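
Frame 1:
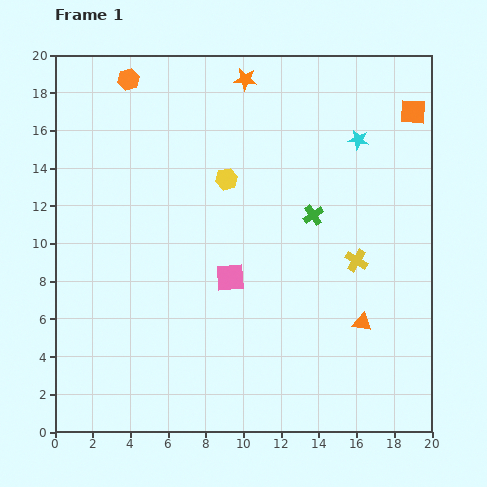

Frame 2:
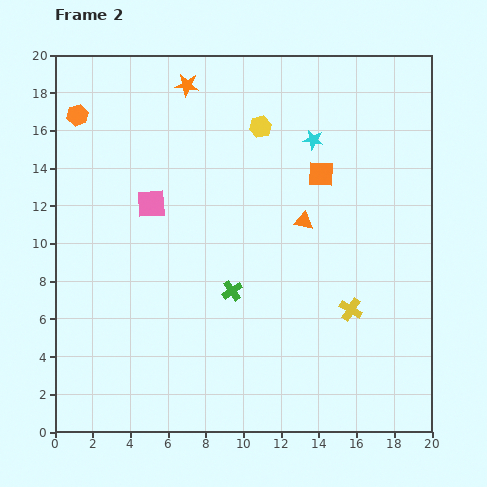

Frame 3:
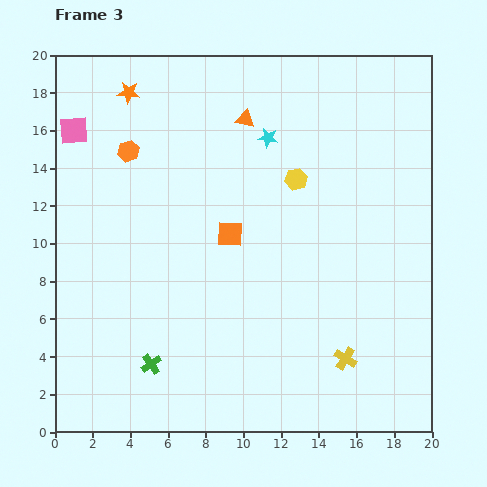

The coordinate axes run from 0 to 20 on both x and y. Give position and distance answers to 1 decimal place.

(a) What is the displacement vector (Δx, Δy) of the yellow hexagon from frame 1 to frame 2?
(1.8, 2.8)

The yellow hexagon was at (9.1, 13.4) in frame 1 and (10.9, 16.2) in frame 2.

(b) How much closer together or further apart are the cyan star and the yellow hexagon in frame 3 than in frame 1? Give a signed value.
-4.6

Distance in frame 1: 7.3. Distance in frame 3: 2.7.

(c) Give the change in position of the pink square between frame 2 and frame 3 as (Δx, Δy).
(-4.1, 3.9)

The pink square was at (5.1, 12.1) in frame 2 and (1.0, 16.0) in frame 3.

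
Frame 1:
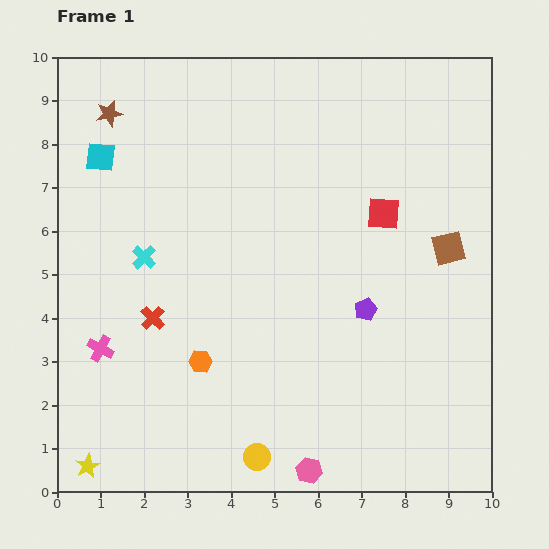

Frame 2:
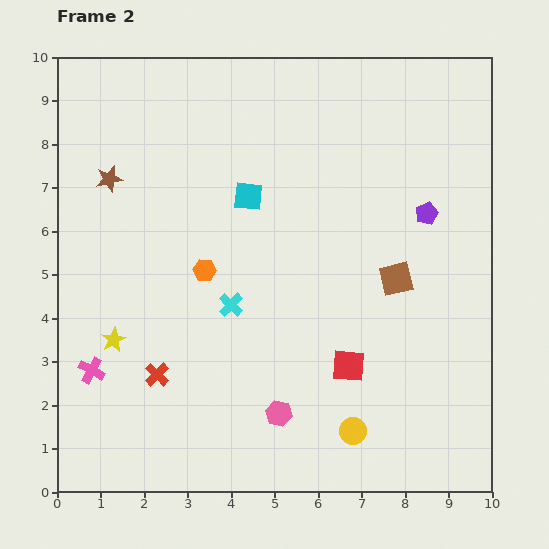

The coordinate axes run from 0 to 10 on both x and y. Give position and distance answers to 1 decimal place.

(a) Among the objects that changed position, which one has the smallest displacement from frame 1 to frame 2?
the pink cross

(moved 0.5)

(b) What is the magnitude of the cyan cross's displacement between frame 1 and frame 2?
2.3

The cyan cross moved from (2.0, 5.4) to (4.0, 4.3), a distance of √(2.0² + 1.1²) ≈ 2.3.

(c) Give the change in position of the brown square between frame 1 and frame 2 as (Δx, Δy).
(-1.2, -0.7)

The brown square was at (9.0, 5.6) in frame 1 and (7.8, 4.9) in frame 2.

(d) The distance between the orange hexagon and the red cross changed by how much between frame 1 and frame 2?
+1.1

Distance in frame 1: 1.5. Distance in frame 2: 2.6.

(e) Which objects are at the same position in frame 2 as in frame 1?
none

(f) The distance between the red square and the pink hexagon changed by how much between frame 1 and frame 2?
-4.2

Distance in frame 1: 6.1. Distance in frame 2: 1.9.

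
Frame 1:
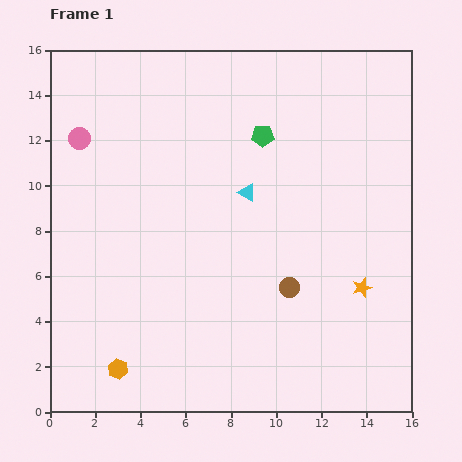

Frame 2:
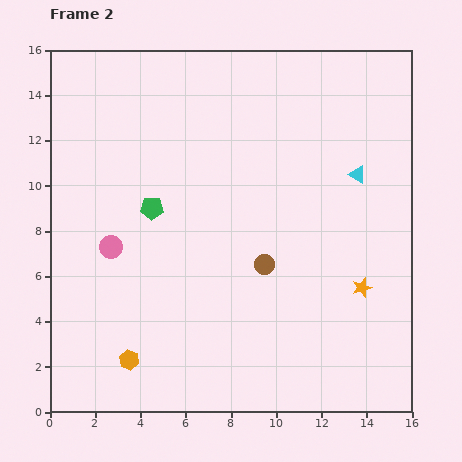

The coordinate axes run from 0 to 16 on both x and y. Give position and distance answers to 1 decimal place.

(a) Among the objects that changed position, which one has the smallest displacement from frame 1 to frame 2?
the orange hexagon

(moved 0.6)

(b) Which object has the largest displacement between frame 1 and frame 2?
the green pentagon

(moved 5.9; next 5.0)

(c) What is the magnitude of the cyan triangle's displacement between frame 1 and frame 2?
5.0

The cyan triangle moved from (8.7, 9.7) to (13.6, 10.5), a distance of √(4.9² + 0.8²) ≈ 5.0.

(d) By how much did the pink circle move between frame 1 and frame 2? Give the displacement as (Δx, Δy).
(1.4, -4.8)

The pink circle was at (1.3, 12.1) in frame 1 and (2.7, 7.3) in frame 2.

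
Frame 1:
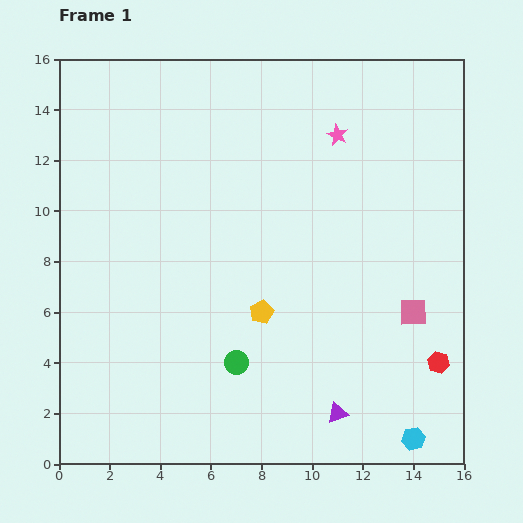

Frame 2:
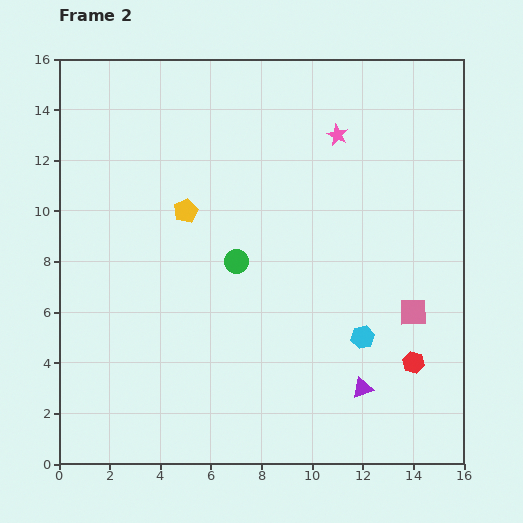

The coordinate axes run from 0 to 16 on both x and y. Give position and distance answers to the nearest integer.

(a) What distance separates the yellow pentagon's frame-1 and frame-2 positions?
5

The yellow pentagon moved from (8, 6) to (5, 10), a distance of √(3² + 4²) ≈ 5.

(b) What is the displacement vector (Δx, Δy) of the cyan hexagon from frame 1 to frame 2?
(-2, 4)

The cyan hexagon was at (14, 1) in frame 1 and (12, 5) in frame 2.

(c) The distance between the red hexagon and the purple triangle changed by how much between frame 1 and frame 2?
-2

Distance in frame 1: 4. Distance in frame 2: 2.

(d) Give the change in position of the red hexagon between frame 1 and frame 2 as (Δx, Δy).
(-1, 0)

The red hexagon was at (15, 4) in frame 1 and (14, 4) in frame 2.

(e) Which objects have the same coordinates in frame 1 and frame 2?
the pink square, the pink star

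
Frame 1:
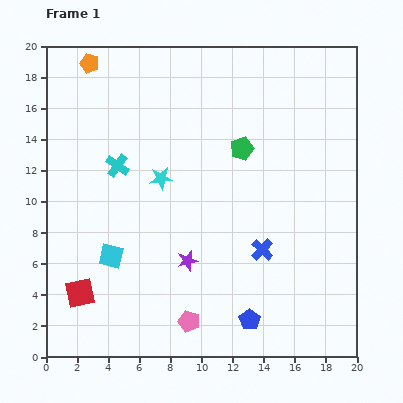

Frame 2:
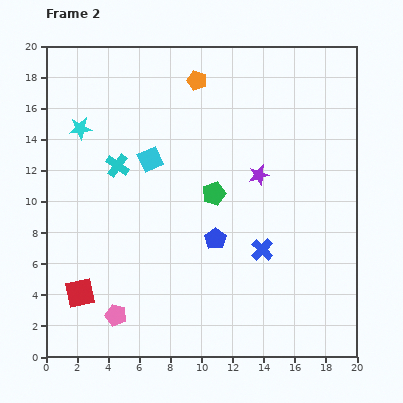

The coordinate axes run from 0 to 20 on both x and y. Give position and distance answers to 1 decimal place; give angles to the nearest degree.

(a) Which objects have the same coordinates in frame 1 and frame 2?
the blue cross, the red square, the cyan cross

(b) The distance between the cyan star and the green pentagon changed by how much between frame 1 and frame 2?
+4.1

Distance in frame 1: 5.5. Distance in frame 2: 9.6.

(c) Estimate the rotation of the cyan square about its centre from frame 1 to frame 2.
38° counter-clockwise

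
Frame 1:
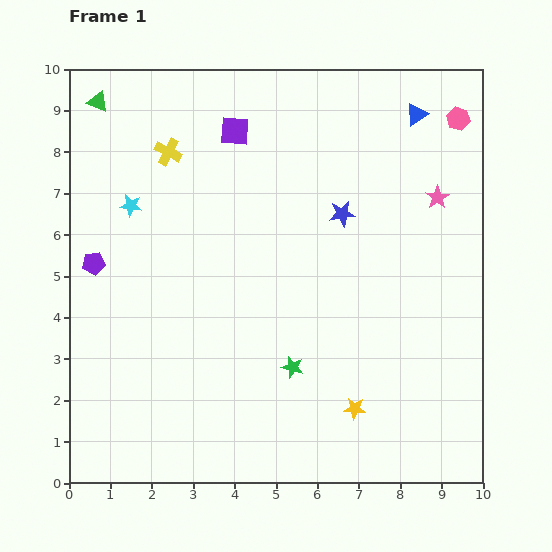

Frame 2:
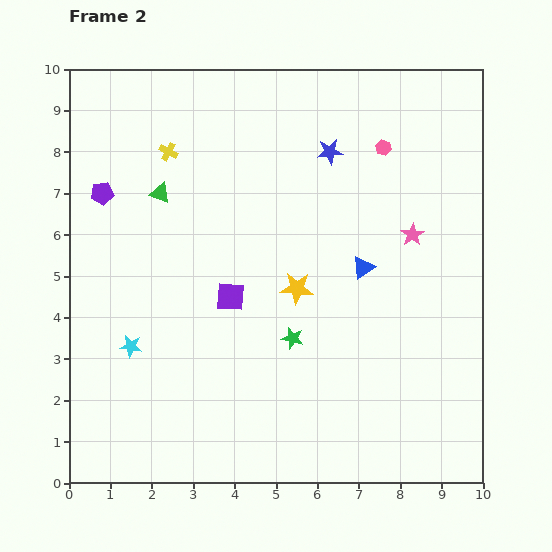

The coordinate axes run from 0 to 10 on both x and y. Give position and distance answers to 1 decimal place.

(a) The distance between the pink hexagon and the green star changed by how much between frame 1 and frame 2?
-2.1

Distance in frame 1: 7.2. Distance in frame 2: 5.1.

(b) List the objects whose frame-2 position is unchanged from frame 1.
the yellow cross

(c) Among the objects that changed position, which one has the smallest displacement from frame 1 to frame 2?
the green star

(moved 0.7)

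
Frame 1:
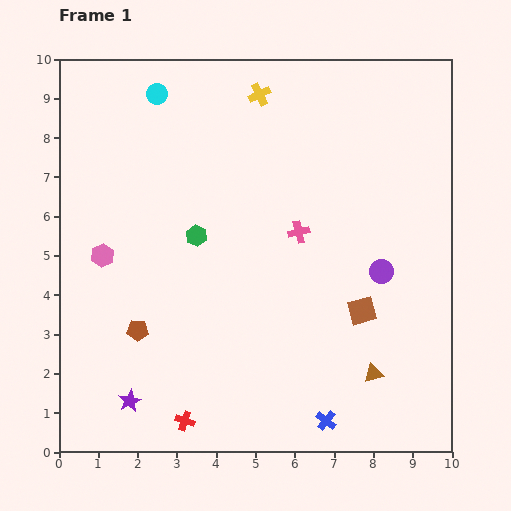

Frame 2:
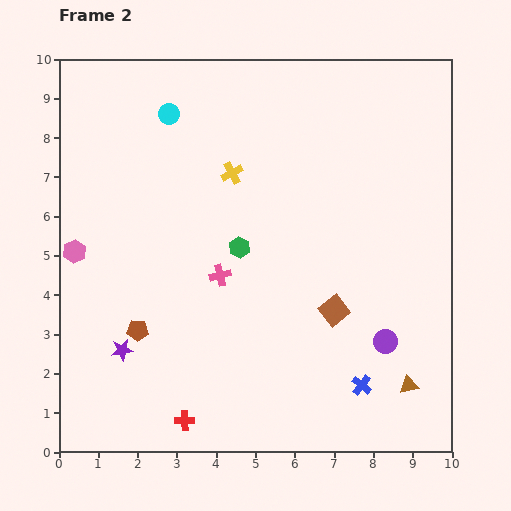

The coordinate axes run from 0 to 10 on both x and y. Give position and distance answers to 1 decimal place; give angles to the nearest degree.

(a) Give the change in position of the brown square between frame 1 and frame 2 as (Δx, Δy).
(-0.7, 0.0)

The brown square was at (7.7, 3.6) in frame 1 and (7.0, 3.6) in frame 2.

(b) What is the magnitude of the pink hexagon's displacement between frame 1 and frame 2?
0.7

The pink hexagon moved from (1.1, 5.0) to (0.4, 5.1), a distance of √(0.7² + 0.1²) ≈ 0.7.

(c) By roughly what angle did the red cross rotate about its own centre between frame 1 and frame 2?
21° counter-clockwise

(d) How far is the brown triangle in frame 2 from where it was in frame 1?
0.9

The brown triangle moved from (8.0, 2.0) to (8.9, 1.7), a distance of √(0.9² + 0.3²) ≈ 0.9.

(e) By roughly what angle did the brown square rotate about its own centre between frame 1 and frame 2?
23° counter-clockwise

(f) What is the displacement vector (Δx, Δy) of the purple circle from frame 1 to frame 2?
(0.1, -1.8)

The purple circle was at (8.2, 4.6) in frame 1 and (8.3, 2.8) in frame 2.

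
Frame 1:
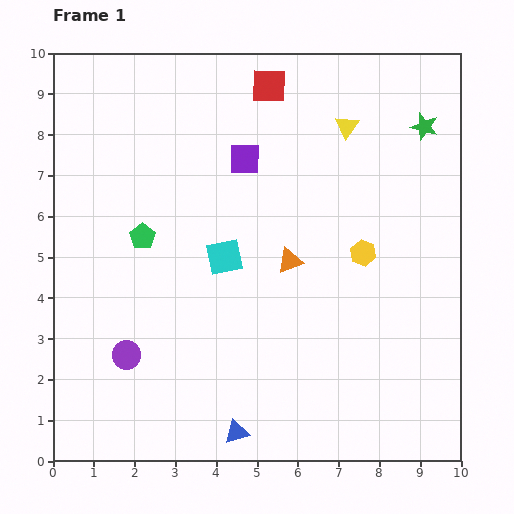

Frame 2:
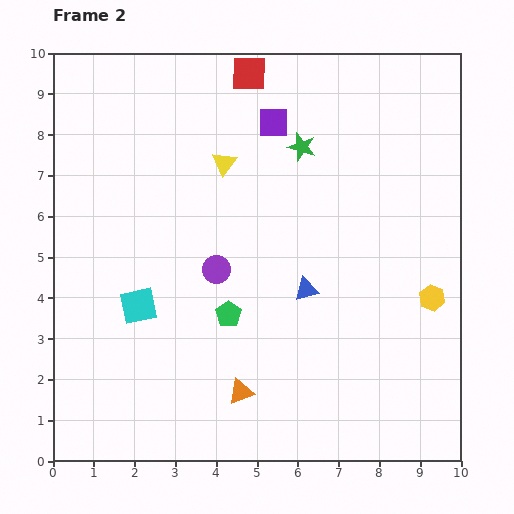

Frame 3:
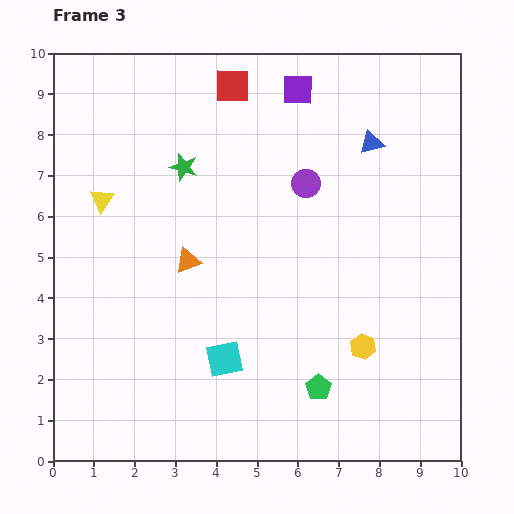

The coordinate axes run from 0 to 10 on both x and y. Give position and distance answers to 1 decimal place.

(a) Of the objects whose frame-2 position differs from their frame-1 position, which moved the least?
the red square

(moved 0.6)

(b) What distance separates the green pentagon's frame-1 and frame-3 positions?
5.7

The green pentagon moved from (2.2, 5.5) to (6.5, 1.8), a distance of √(4.3² + 3.7²) ≈ 5.7.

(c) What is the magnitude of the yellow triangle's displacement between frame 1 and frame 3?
6.3

The yellow triangle moved from (7.2, 8.2) to (1.2, 6.4), a distance of √(6.0² + 1.8²) ≈ 6.3.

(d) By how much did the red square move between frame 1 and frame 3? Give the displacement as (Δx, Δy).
(-0.9, 0.0)

The red square was at (5.3, 9.2) in frame 1 and (4.4, 9.2) in frame 3.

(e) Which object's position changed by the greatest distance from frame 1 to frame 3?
the blue triangle

(moved 7.8; next 6.3)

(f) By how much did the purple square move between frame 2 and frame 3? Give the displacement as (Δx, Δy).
(0.6, 0.8)

The purple square was at (5.4, 8.3) in frame 2 and (6.0, 9.1) in frame 3.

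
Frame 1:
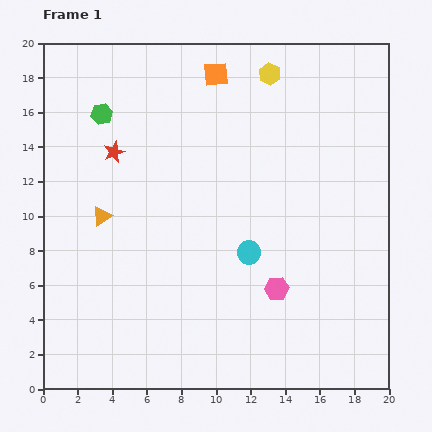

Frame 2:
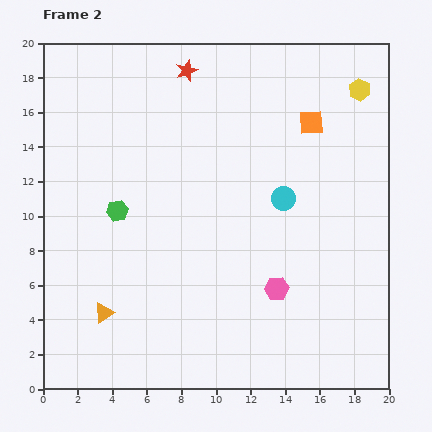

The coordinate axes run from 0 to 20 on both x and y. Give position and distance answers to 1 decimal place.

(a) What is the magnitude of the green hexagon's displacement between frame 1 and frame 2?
5.7

The green hexagon moved from (3.4, 15.9) to (4.3, 10.3), a distance of √(0.9² + 5.6²) ≈ 5.7.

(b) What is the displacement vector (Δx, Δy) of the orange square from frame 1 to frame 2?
(5.5, -2.8)

The orange square was at (10.0, 18.2) in frame 1 and (15.5, 15.4) in frame 2.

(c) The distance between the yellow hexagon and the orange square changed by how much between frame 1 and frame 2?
+0.3

Distance in frame 1: 3.1. Distance in frame 2: 3.4.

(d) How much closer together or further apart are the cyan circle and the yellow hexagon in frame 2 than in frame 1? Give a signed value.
-2.7

Distance in frame 1: 10.4. Distance in frame 2: 7.7.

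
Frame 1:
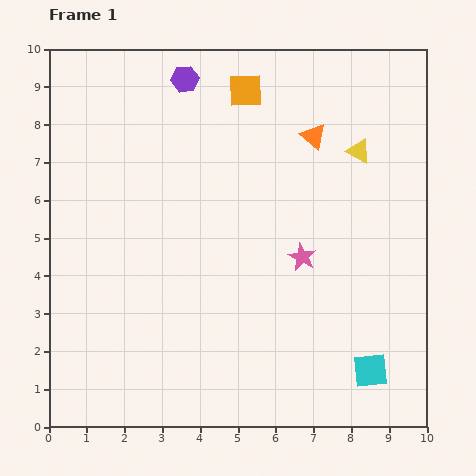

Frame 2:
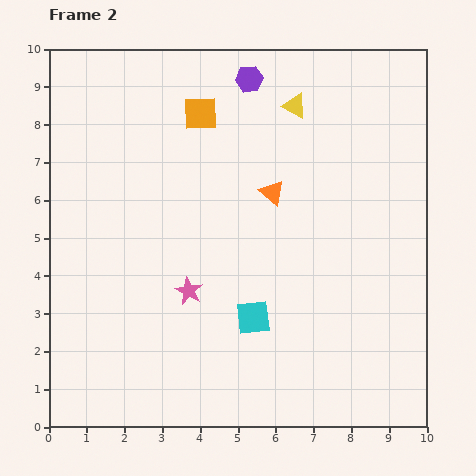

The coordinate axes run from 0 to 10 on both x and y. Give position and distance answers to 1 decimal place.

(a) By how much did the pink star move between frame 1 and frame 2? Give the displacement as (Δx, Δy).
(-3.0, -0.9)

The pink star was at (6.7, 4.5) in frame 1 and (3.7, 3.6) in frame 2.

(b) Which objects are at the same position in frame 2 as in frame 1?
none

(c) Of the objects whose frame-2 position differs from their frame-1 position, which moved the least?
the orange square

(moved 1.3)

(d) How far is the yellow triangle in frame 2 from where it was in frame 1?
2.1

The yellow triangle moved from (8.2, 7.3) to (6.5, 8.5), a distance of √(1.7² + 1.2²) ≈ 2.1.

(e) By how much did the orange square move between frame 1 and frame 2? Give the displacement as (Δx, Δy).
(-1.2, -0.6)

The orange square was at (5.2, 8.9) in frame 1 and (4.0, 8.3) in frame 2.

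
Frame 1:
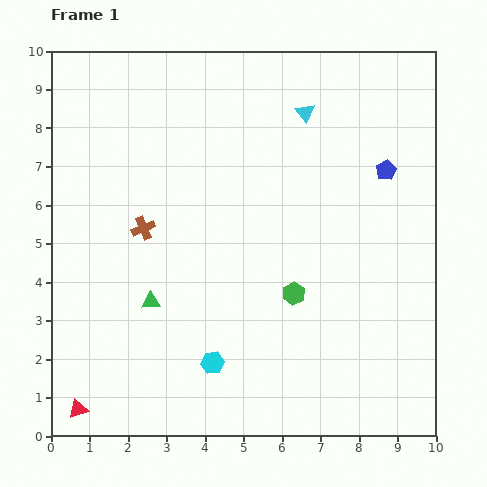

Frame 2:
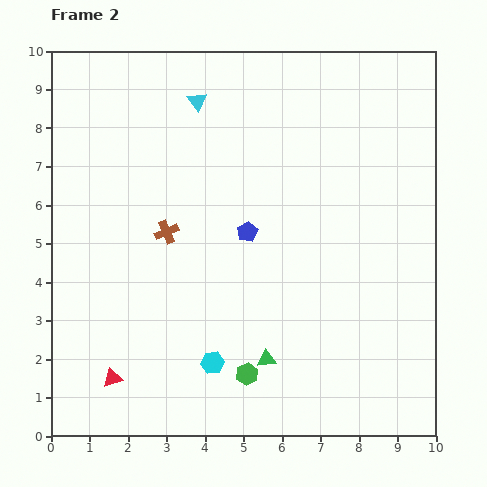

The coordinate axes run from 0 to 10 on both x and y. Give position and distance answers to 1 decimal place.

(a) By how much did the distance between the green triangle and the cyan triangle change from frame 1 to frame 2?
+0.6

Distance in frame 1: 6.3. Distance in frame 2: 6.9.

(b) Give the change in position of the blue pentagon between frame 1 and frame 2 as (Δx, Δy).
(-3.6, -1.6)

The blue pentagon was at (8.7, 6.9) in frame 1 and (5.1, 5.3) in frame 2.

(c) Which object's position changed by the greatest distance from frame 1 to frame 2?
the blue pentagon

(moved 3.9; next 3.4)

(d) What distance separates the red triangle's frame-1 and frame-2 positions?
1.2

The red triangle moved from (0.7, 0.7) to (1.6, 1.5), a distance of √(0.9² + 0.8²) ≈ 1.2.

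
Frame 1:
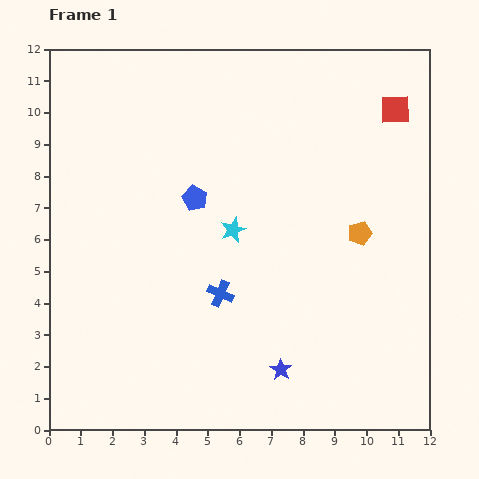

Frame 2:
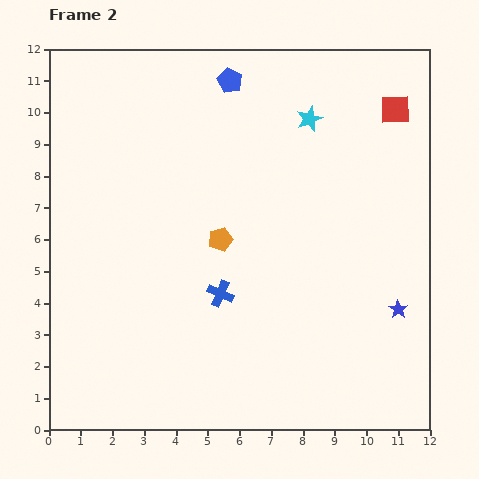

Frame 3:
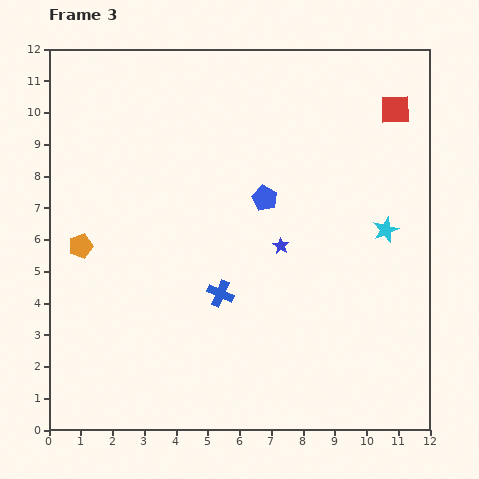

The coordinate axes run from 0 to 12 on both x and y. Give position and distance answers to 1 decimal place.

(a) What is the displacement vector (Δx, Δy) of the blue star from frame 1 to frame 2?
(3.7, 1.9)

The blue star was at (7.3, 1.9) in frame 1 and (11.0, 3.8) in frame 2.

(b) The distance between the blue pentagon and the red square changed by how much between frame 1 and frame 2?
-1.6

Distance in frame 1: 6.9. Distance in frame 2: 5.3.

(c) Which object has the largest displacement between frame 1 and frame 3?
the orange pentagon

(moved 8.8; next 4.8)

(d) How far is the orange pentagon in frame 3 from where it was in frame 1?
8.8

The orange pentagon moved from (9.8, 6.2) to (1.0, 5.8), a distance of √(8.8² + 0.4²) ≈ 8.8.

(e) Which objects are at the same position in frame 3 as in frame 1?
the red square, the blue cross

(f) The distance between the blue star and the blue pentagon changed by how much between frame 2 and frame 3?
-7.3

Distance in frame 2: 8.9. Distance in frame 3: 1.6.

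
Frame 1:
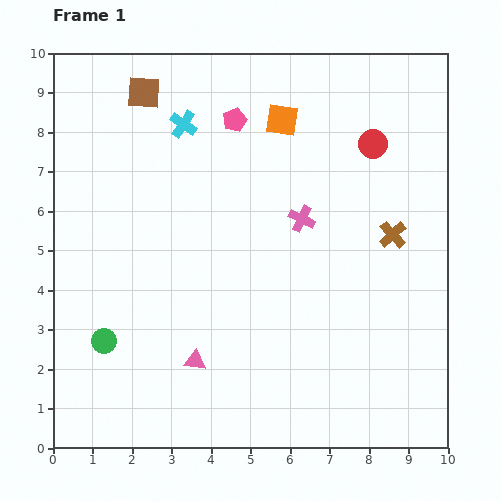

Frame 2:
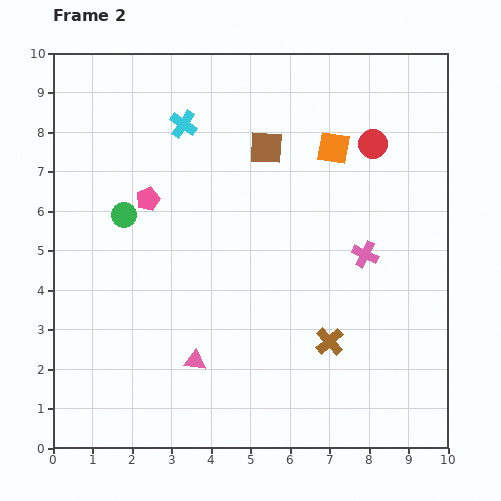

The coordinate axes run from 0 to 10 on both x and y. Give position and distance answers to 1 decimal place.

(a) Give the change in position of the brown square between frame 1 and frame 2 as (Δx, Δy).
(3.1, -1.4)

The brown square was at (2.3, 9.0) in frame 1 and (5.4, 7.6) in frame 2.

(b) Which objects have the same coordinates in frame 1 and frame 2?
the red circle, the pink triangle, the cyan cross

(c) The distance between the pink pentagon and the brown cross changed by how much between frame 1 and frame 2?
+0.9

Distance in frame 1: 4.9. Distance in frame 2: 5.8.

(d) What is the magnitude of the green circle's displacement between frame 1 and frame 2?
3.2

The green circle moved from (1.3, 2.7) to (1.8, 5.9), a distance of √(0.5² + 3.2²) ≈ 3.2.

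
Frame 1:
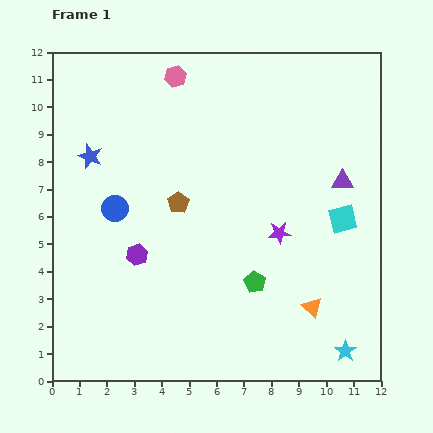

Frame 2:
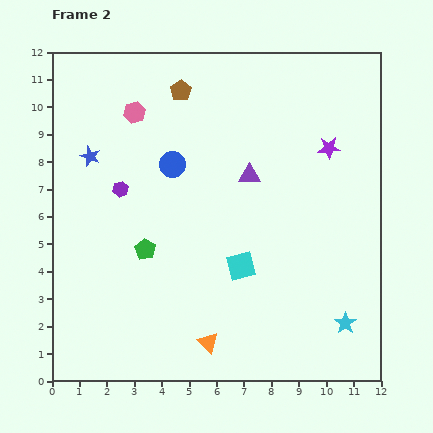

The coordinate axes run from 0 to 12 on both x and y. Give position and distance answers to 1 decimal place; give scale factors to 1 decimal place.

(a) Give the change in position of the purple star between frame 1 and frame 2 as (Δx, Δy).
(1.8, 3.1)

The purple star was at (8.3, 5.4) in frame 1 and (10.1, 8.5) in frame 2.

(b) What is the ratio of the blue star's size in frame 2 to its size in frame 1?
0.8×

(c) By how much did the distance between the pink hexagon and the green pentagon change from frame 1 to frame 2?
-3.0

Distance in frame 1: 8.0. Distance in frame 2: 5.0.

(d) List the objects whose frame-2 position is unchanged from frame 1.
the blue star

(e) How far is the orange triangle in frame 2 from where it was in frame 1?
4.0

The orange triangle moved from (9.5, 2.7) to (5.7, 1.4), a distance of √(3.8² + 1.3²) ≈ 4.0.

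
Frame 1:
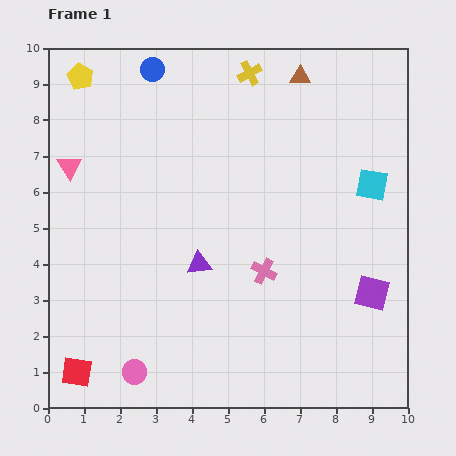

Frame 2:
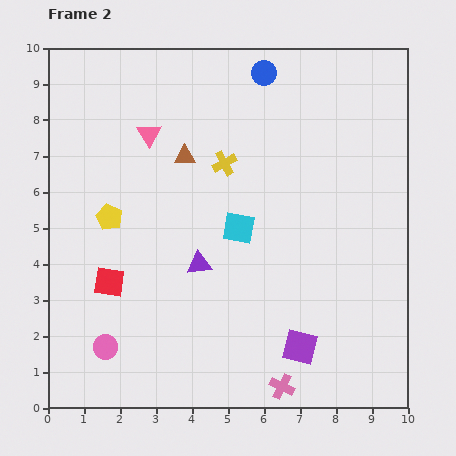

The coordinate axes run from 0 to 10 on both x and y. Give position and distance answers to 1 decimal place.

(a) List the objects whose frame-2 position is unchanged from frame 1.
the purple triangle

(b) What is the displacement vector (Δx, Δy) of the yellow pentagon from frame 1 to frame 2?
(0.8, -3.9)

The yellow pentagon was at (0.9, 9.2) in frame 1 and (1.7, 5.3) in frame 2.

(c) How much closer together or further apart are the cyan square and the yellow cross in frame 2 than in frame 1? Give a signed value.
-2.8

Distance in frame 1: 4.6. Distance in frame 2: 1.8.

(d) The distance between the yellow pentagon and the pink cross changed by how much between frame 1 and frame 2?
-0.7

Distance in frame 1: 7.4. Distance in frame 2: 6.7.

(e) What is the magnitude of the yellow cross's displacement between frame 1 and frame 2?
2.6

The yellow cross moved from (5.6, 9.3) to (4.9, 6.8), a distance of √(0.7² + 2.5²) ≈ 2.6.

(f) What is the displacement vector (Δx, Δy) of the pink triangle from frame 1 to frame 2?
(2.2, 0.9)

The pink triangle was at (0.6, 6.7) in frame 1 and (2.8, 7.6) in frame 2.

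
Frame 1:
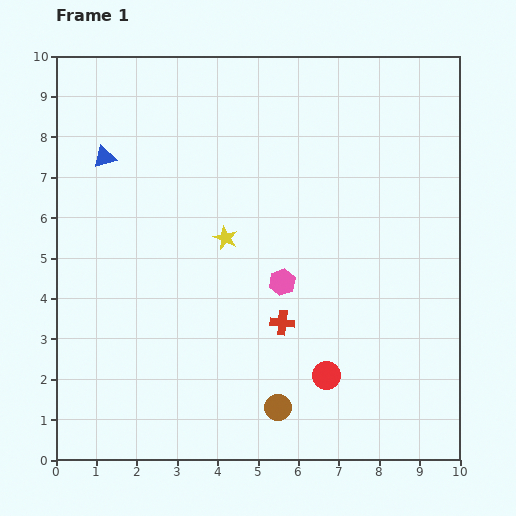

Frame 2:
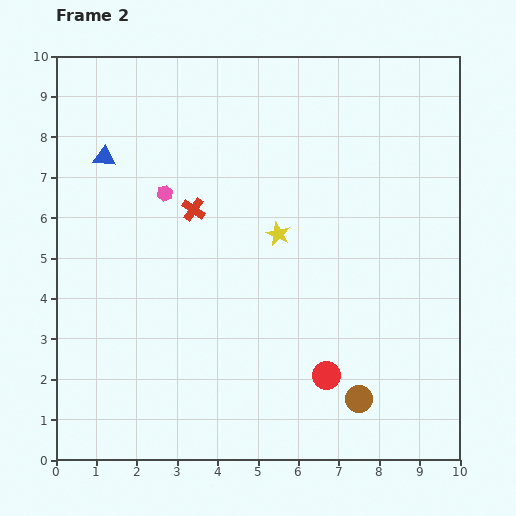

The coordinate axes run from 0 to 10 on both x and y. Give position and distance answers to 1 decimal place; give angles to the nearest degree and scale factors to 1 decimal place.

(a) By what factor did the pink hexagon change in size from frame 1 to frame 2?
0.6×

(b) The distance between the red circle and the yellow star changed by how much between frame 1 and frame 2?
-0.5

Distance in frame 1: 4.2. Distance in frame 2: 3.7.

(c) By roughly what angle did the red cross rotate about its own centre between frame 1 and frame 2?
30° clockwise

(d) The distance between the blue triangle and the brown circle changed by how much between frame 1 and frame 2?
+1.2

Distance in frame 1: 7.5. Distance in frame 2: 8.7.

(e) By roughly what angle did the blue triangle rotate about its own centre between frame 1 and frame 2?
20° clockwise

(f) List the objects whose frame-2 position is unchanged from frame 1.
the blue triangle, the red circle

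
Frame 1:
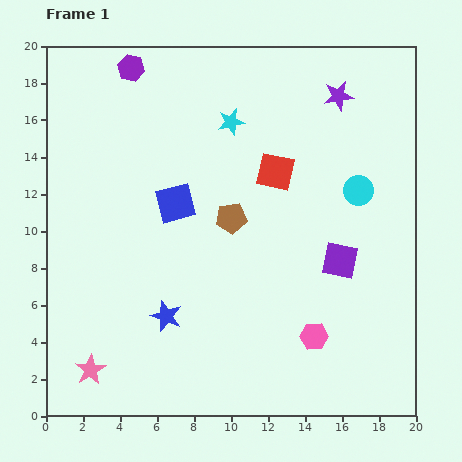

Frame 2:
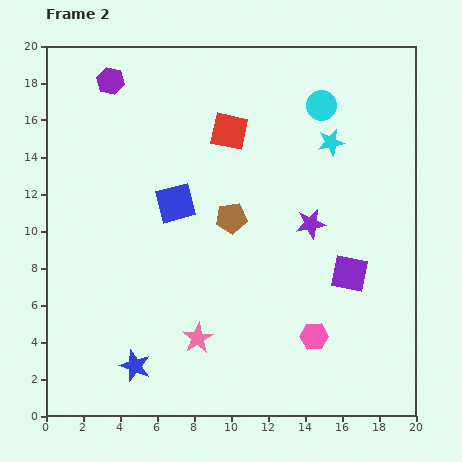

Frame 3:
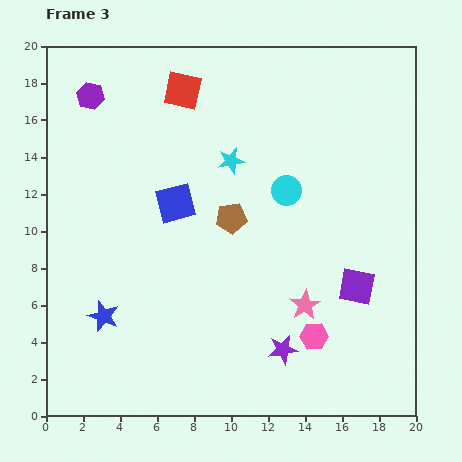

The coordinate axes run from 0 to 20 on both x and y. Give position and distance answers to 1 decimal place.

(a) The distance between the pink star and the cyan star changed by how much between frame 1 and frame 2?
-2.6

Distance in frame 1: 15.4. Distance in frame 2: 12.8.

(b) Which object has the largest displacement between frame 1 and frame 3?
the purple star

(moved 14.0; next 12.1)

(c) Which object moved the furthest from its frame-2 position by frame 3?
the purple star

(moved 7.0; next 6.1)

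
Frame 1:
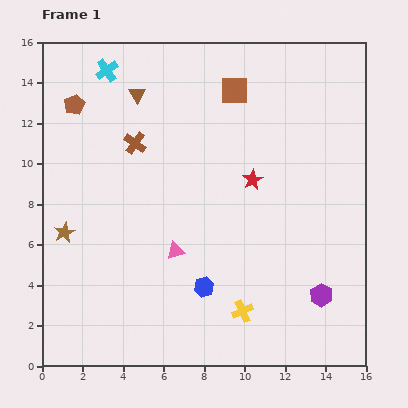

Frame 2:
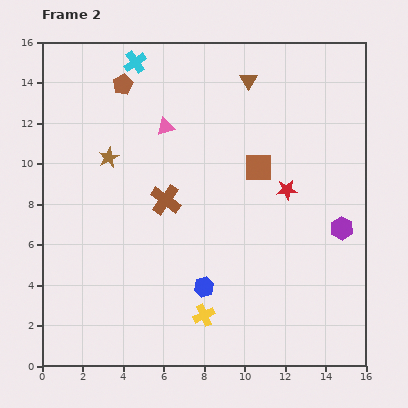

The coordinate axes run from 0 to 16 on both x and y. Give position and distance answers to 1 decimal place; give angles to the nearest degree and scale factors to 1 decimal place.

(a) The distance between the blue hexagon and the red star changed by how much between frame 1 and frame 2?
+0.5

Distance in frame 1: 5.8. Distance in frame 2: 6.3.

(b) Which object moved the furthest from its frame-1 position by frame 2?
the pink triangle

(moved 6.1; next 5.5)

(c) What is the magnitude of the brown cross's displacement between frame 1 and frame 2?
3.2

The brown cross moved from (4.6, 11.0) to (6.1, 8.2), a distance of √(1.5² + 2.8²) ≈ 3.2.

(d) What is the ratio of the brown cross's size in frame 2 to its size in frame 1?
1.4×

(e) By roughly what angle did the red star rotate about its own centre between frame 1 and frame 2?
23° clockwise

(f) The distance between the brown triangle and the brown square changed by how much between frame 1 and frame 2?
-0.5

Distance in frame 1: 4.8. Distance in frame 2: 4.3.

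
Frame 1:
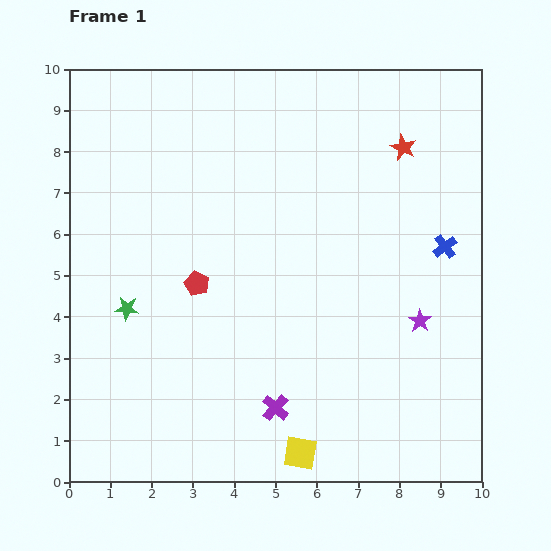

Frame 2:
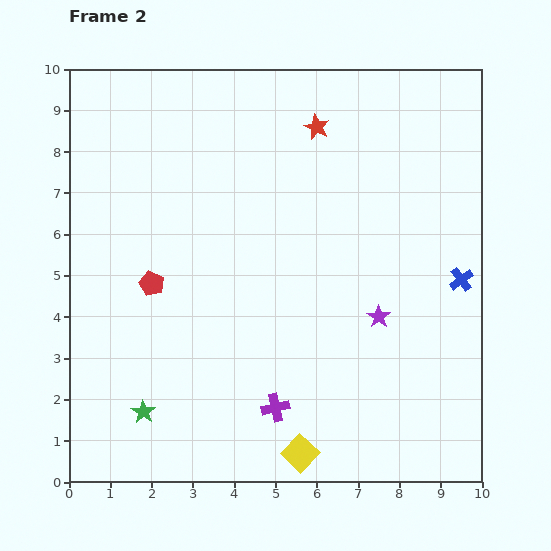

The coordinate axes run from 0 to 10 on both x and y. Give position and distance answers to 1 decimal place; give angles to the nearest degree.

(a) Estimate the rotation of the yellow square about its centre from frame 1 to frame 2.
34° clockwise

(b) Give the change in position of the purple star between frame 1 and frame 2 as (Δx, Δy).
(-1.0, 0.1)

The purple star was at (8.5, 3.9) in frame 1 and (7.5, 4.0) in frame 2.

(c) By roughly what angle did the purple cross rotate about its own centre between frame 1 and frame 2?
34° clockwise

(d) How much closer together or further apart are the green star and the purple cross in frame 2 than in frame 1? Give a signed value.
-1.1

Distance in frame 1: 4.3. Distance in frame 2: 3.2.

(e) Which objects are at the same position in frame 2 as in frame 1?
the purple cross, the yellow square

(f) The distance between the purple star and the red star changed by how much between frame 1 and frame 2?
+0.6

Distance in frame 1: 4.2. Distance in frame 2: 4.8.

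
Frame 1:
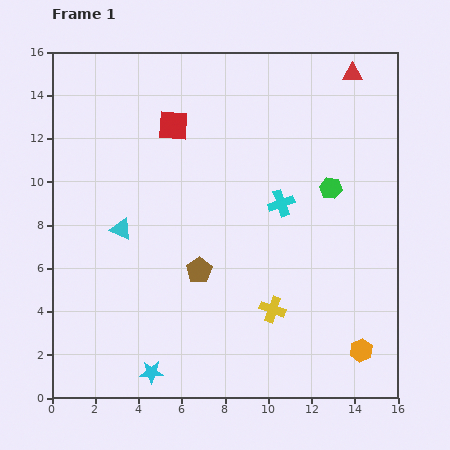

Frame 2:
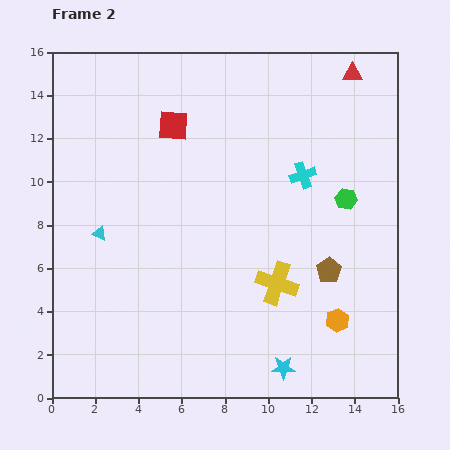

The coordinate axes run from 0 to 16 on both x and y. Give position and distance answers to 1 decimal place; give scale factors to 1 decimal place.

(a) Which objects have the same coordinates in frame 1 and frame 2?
the red square, the red triangle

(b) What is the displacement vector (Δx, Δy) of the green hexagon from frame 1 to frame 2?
(0.7, -0.5)

The green hexagon was at (12.9, 9.7) in frame 1 and (13.6, 9.2) in frame 2.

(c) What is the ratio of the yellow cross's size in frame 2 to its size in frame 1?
1.6×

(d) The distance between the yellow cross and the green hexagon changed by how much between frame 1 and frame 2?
-1.2

Distance in frame 1: 6.2. Distance in frame 2: 5.0.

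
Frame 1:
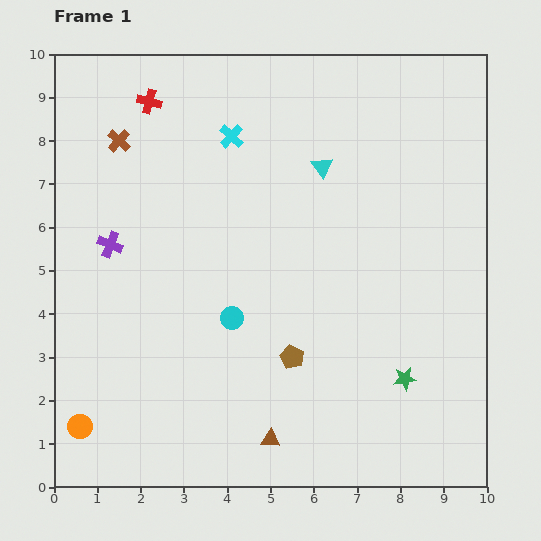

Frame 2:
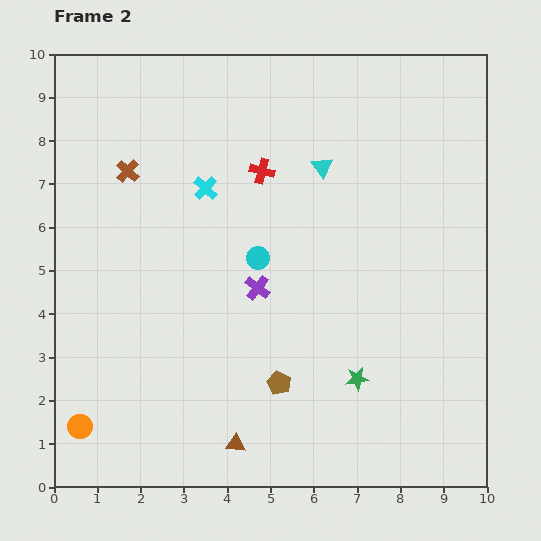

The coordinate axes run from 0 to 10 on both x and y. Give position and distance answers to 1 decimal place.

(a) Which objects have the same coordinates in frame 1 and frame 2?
the cyan triangle, the orange circle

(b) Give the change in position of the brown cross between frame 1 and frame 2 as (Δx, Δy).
(0.2, -0.7)

The brown cross was at (1.5, 8.0) in frame 1 and (1.7, 7.3) in frame 2.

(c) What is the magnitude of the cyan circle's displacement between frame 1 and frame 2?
1.5

The cyan circle moved from (4.1, 3.9) to (4.7, 5.3), a distance of √(0.6² + 1.4²) ≈ 1.5.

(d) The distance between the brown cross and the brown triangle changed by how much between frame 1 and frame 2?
-0.9

Distance in frame 1: 7.7. Distance in frame 2: 6.8.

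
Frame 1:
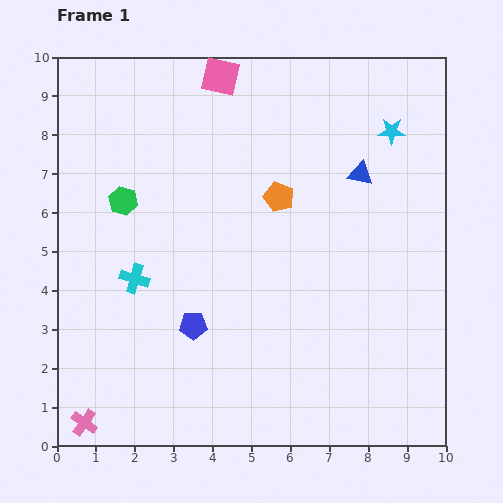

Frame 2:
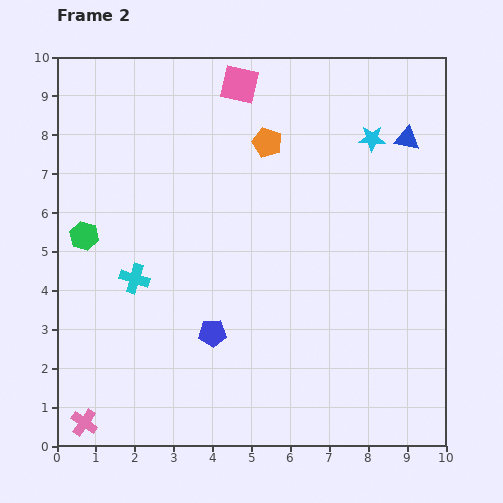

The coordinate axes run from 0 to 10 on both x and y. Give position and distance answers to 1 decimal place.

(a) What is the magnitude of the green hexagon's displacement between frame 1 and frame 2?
1.3

The green hexagon moved from (1.7, 6.3) to (0.7, 5.4), a distance of √(1.0² + 0.9²) ≈ 1.3.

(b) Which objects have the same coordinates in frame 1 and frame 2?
the cyan cross, the pink cross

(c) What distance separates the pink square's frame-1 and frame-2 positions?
0.5

The pink square moved from (4.2, 9.5) to (4.7, 9.3), a distance of √(0.5² + 0.2²) ≈ 0.5.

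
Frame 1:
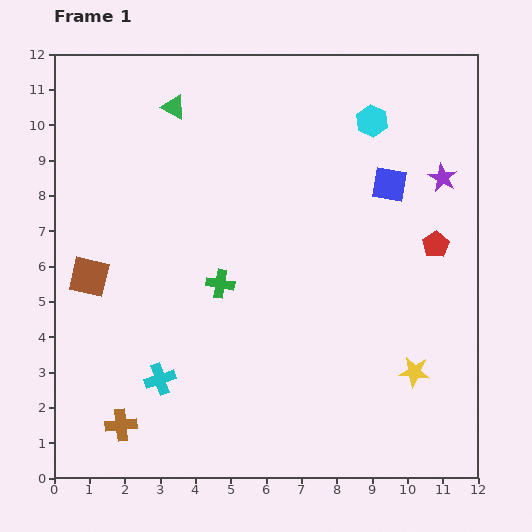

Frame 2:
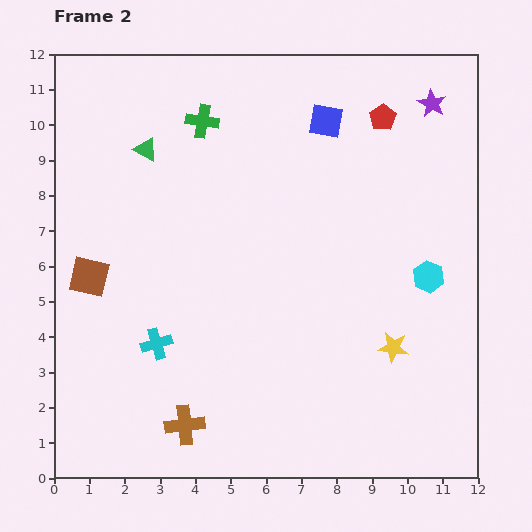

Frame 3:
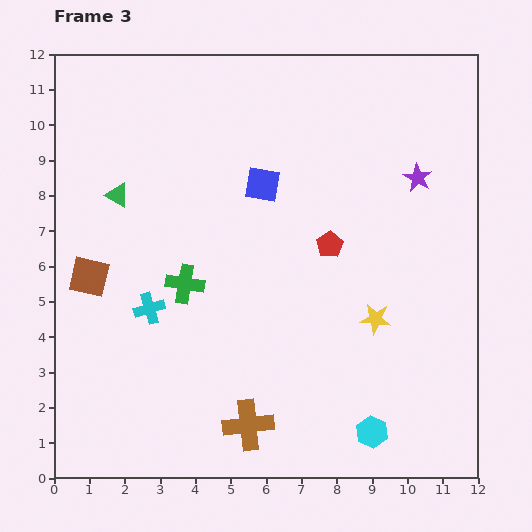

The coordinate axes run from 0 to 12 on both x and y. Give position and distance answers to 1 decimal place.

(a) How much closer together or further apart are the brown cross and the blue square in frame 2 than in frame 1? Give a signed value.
-0.7

Distance in frame 1: 10.2. Distance in frame 2: 9.5.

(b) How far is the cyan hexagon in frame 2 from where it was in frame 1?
4.7

The cyan hexagon moved from (9.0, 10.1) to (10.6, 5.7), a distance of √(1.6² + 4.4²) ≈ 4.7.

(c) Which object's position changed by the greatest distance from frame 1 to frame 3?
the cyan hexagon

(moved 8.8; next 3.6)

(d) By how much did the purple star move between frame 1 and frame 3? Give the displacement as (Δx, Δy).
(-0.7, 0.0)

The purple star was at (11.0, 8.5) in frame 1 and (10.3, 8.5) in frame 3.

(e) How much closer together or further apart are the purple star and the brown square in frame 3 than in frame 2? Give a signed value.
-1.2

Distance in frame 2: 10.9. Distance in frame 3: 9.7.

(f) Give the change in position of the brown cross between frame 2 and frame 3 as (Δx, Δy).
(1.8, 0.0)

The brown cross was at (3.7, 1.5) in frame 2 and (5.5, 1.5) in frame 3.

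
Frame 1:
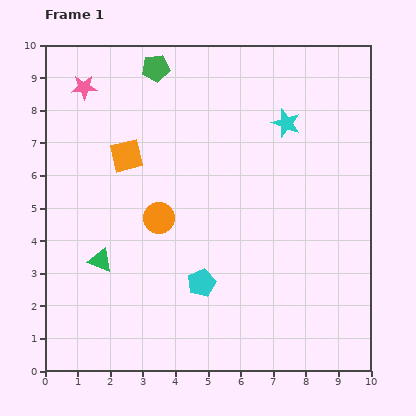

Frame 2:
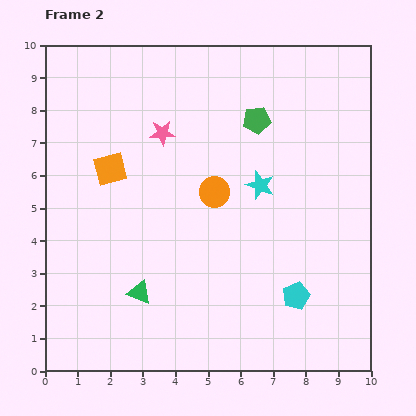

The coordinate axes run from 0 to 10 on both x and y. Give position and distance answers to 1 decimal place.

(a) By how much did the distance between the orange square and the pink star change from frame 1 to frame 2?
-0.6

Distance in frame 1: 2.5. Distance in frame 2: 1.9.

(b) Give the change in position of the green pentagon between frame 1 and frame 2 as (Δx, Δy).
(3.1, -1.6)

The green pentagon was at (3.4, 9.3) in frame 1 and (6.5, 7.7) in frame 2.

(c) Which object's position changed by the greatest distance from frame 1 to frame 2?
the green pentagon

(moved 3.5; next 2.9)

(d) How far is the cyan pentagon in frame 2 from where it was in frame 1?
2.9

The cyan pentagon moved from (4.8, 2.7) to (7.7, 2.3), a distance of √(2.9² + 0.4²) ≈ 2.9.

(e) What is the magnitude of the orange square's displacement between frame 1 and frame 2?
0.6

The orange square moved from (2.5, 6.6) to (2.0, 6.2), a distance of √(0.5² + 0.4²) ≈ 0.6.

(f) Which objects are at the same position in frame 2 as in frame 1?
none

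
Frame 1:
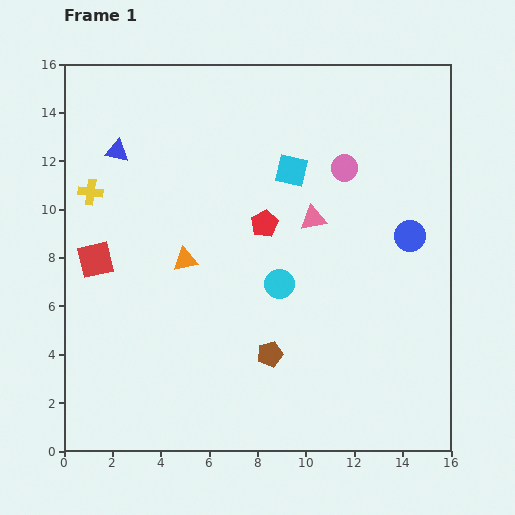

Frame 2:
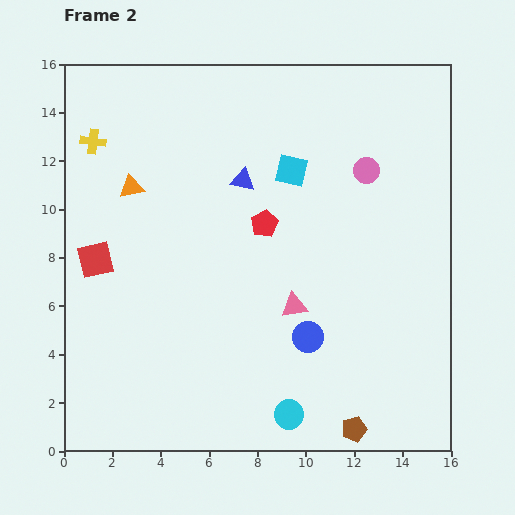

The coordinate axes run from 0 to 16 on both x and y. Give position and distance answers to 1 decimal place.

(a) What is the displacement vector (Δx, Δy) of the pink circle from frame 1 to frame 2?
(0.9, -0.1)

The pink circle was at (11.6, 11.7) in frame 1 and (12.5, 11.6) in frame 2.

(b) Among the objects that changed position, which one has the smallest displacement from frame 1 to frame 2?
the pink circle

(moved 0.9)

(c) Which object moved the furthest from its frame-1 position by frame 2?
the blue circle

(moved 5.9; next 5.4)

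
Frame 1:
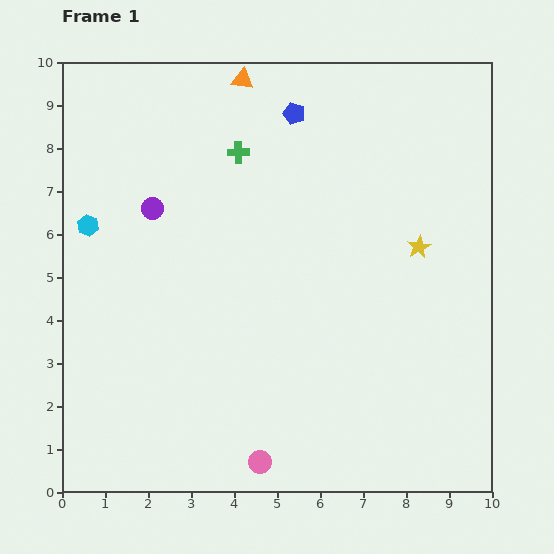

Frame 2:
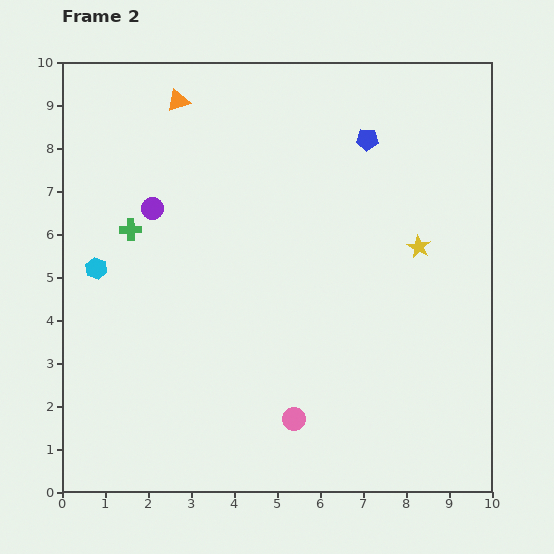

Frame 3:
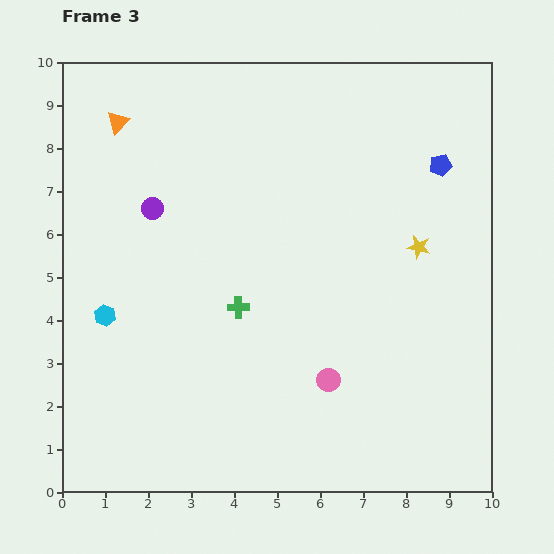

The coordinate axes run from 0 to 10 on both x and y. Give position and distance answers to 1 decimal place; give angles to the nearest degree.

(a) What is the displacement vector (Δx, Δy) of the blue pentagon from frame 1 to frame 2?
(1.7, -0.6)

The blue pentagon was at (5.4, 8.8) in frame 1 and (7.1, 8.2) in frame 2.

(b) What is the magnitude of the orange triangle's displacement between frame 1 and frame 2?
1.6

The orange triangle moved from (4.2, 9.6) to (2.7, 9.1), a distance of √(1.5² + 0.5²) ≈ 1.6.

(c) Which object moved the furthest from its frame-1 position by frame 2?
the green cross

(moved 3.1; next 1.8)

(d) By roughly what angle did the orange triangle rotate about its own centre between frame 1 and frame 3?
54° counter-clockwise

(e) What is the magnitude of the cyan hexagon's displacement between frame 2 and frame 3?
1.1

The cyan hexagon moved from (0.8, 5.2) to (1.0, 4.1), a distance of √(0.2² + 1.1²) ≈ 1.1.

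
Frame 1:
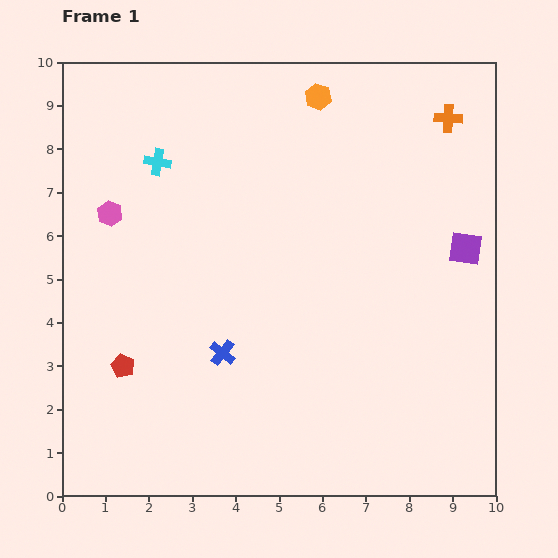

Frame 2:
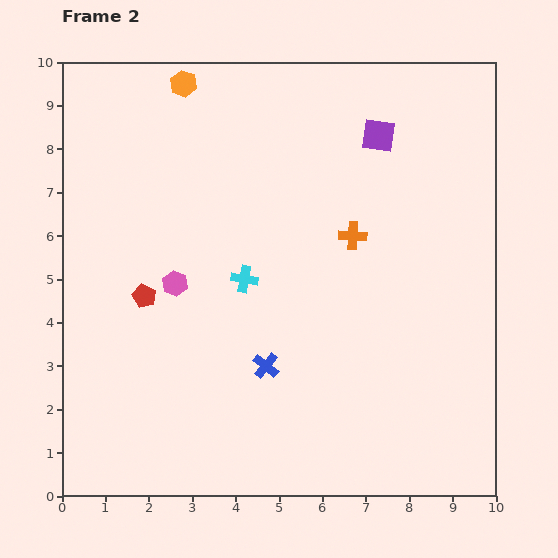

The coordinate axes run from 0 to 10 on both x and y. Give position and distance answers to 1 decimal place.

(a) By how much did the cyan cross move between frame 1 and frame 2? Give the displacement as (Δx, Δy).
(2.0, -2.7)

The cyan cross was at (2.2, 7.7) in frame 1 and (4.2, 5.0) in frame 2.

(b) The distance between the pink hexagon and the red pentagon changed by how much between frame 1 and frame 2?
-2.7

Distance in frame 1: 3.5. Distance in frame 2: 0.8.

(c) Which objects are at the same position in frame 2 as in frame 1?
none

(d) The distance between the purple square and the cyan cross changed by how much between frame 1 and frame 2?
-2.9

Distance in frame 1: 7.4. Distance in frame 2: 4.5.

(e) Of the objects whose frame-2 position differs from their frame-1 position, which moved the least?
the blue cross

(moved 1.0)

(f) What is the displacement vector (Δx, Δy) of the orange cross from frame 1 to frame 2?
(-2.2, -2.7)

The orange cross was at (8.9, 8.7) in frame 1 and (6.7, 6.0) in frame 2.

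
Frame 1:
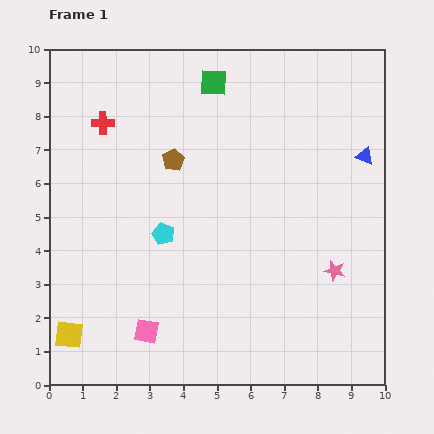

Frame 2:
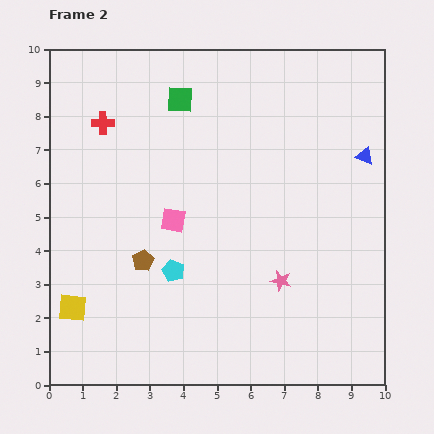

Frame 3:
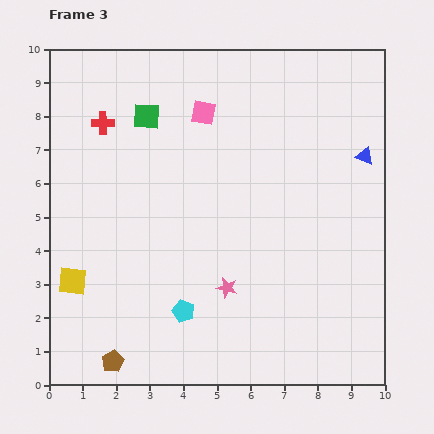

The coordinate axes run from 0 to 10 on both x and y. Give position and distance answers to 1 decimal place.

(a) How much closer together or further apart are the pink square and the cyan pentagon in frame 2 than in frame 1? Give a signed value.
-1.4

Distance in frame 1: 2.9. Distance in frame 2: 1.5.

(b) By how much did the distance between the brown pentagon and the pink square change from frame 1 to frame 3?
+2.7

Distance in frame 1: 5.2. Distance in frame 3: 7.9.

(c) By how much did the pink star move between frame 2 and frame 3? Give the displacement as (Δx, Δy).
(-1.6, -0.2)

The pink star was at (6.9, 3.1) in frame 2 and (5.3, 2.9) in frame 3.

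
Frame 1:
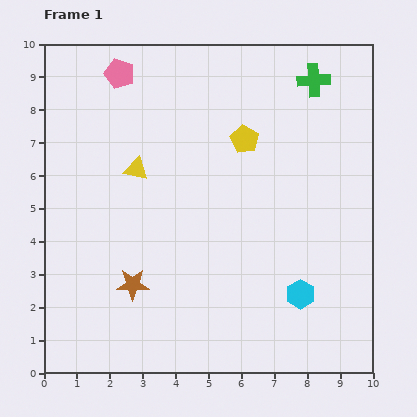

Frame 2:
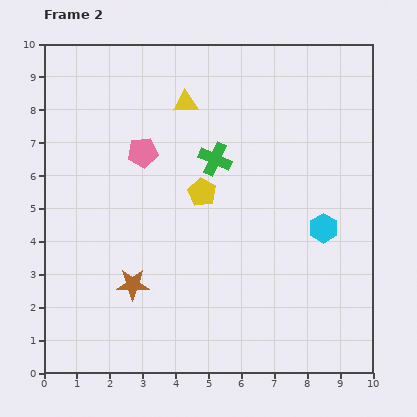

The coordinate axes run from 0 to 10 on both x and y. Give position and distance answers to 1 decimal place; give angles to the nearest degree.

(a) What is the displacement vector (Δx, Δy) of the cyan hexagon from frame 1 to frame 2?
(0.7, 2.0)

The cyan hexagon was at (7.8, 2.4) in frame 1 and (8.5, 4.4) in frame 2.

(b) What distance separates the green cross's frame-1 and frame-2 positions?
3.8

The green cross moved from (8.2, 8.9) to (5.2, 6.5), a distance of √(3.0² + 2.4²) ≈ 3.8.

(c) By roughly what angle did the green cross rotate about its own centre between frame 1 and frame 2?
27° clockwise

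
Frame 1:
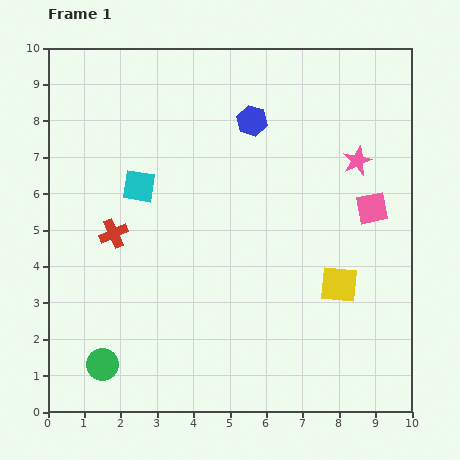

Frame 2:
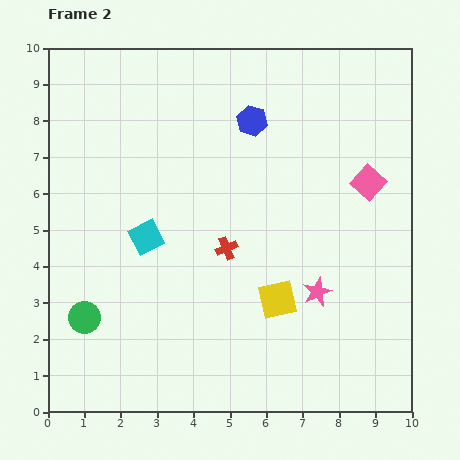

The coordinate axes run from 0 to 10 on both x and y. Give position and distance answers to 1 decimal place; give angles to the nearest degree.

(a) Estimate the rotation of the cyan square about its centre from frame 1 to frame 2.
37° counter-clockwise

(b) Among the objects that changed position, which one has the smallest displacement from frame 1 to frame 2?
the pink square

(moved 0.7)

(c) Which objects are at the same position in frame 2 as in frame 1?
the blue hexagon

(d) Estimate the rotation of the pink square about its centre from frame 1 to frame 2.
36° counter-clockwise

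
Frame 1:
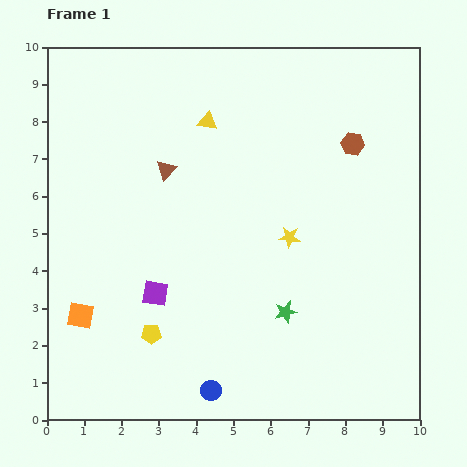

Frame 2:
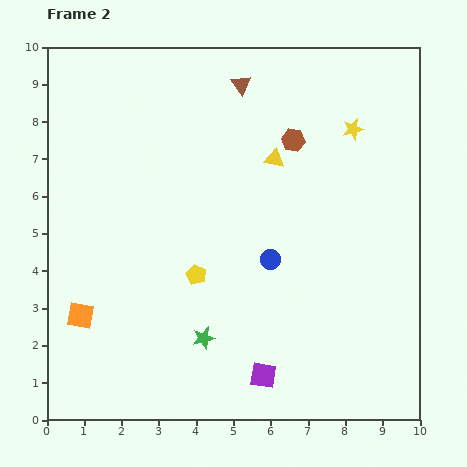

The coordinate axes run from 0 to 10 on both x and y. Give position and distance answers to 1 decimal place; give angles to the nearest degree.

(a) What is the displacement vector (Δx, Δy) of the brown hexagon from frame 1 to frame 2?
(-1.6, 0.1)

The brown hexagon was at (8.2, 7.4) in frame 1 and (6.6, 7.5) in frame 2.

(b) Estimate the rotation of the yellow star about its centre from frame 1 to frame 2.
19° counter-clockwise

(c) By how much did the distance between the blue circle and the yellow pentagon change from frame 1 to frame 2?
-0.2

Distance in frame 1: 2.2. Distance in frame 2: 2.0.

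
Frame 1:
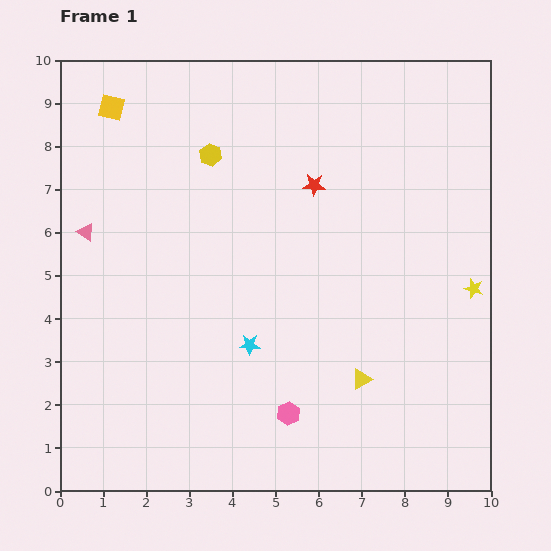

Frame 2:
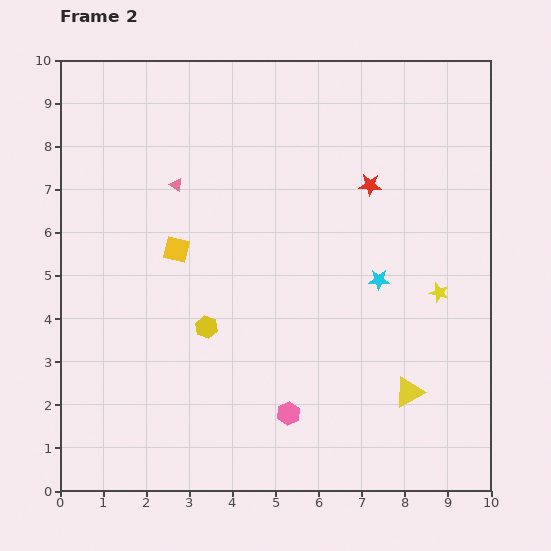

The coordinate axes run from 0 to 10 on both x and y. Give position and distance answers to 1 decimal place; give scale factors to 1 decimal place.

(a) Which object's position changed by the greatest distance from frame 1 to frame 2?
the yellow hexagon

(moved 4.0; next 3.6)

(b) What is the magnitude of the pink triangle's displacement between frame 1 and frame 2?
2.4

The pink triangle moved from (0.6, 6.0) to (2.7, 7.1), a distance of √(2.1² + 1.1²) ≈ 2.4.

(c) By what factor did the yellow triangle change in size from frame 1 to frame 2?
1.5×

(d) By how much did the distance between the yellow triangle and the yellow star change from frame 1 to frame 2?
-0.9

Distance in frame 1: 3.3. Distance in frame 2: 2.4.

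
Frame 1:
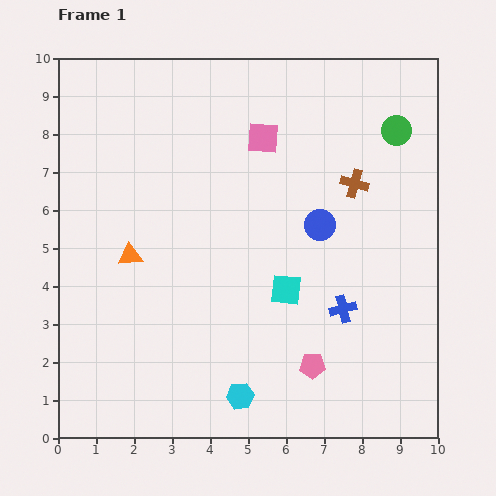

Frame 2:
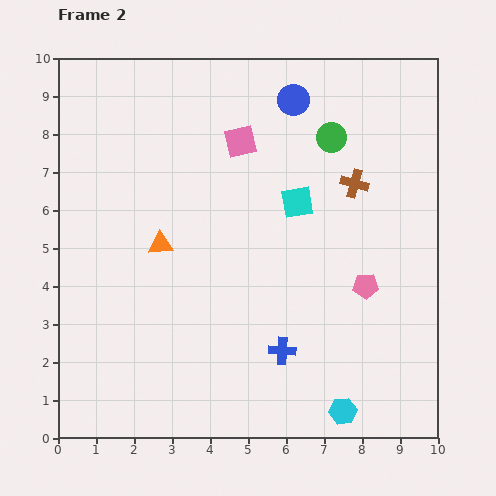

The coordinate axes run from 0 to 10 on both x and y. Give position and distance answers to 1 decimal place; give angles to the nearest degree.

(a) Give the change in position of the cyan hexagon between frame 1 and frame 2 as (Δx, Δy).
(2.7, -0.4)

The cyan hexagon was at (4.8, 1.1) in frame 1 and (7.5, 0.7) in frame 2.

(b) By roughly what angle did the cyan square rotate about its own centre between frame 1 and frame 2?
16° counter-clockwise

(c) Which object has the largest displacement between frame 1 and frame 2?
the blue circle

(moved 3.4; next 2.7)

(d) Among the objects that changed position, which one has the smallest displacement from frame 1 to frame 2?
the pink square

(moved 0.6)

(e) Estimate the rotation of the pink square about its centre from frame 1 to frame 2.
16° counter-clockwise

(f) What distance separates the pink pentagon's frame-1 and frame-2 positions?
2.5

The pink pentagon moved from (6.7, 1.9) to (8.1, 4.0), a distance of √(1.4² + 2.1²) ≈ 2.5.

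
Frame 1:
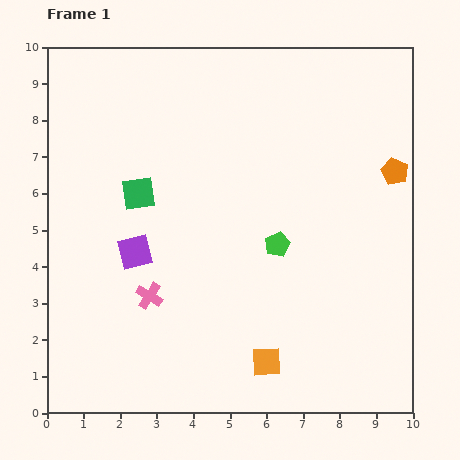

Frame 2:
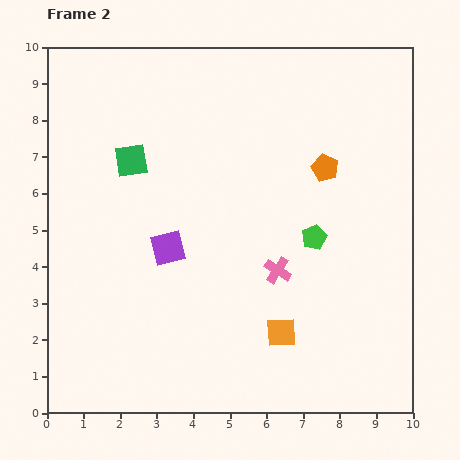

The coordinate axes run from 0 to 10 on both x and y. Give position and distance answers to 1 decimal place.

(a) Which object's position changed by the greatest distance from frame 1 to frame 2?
the pink cross

(moved 3.6; next 1.9)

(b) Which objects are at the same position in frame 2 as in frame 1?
none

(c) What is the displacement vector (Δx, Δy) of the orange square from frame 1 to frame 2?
(0.4, 0.8)

The orange square was at (6.0, 1.4) in frame 1 and (6.4, 2.2) in frame 2.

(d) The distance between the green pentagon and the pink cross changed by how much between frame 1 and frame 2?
-2.5

Distance in frame 1: 3.8. Distance in frame 2: 1.3.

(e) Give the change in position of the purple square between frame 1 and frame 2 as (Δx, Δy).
(0.9, 0.1)

The purple square was at (2.4, 4.4) in frame 1 and (3.3, 4.5) in frame 2.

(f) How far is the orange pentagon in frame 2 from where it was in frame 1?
1.9

The orange pentagon moved from (9.5, 6.6) to (7.6, 6.7), a distance of √(1.9² + 0.1²) ≈ 1.9.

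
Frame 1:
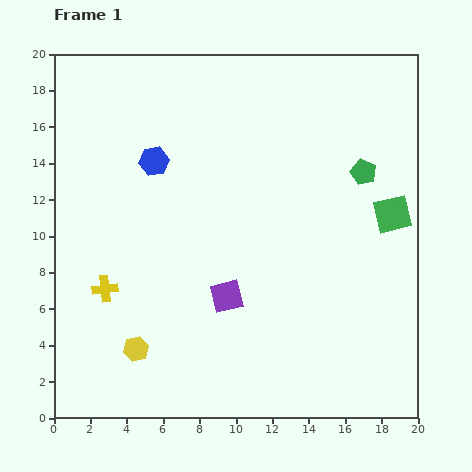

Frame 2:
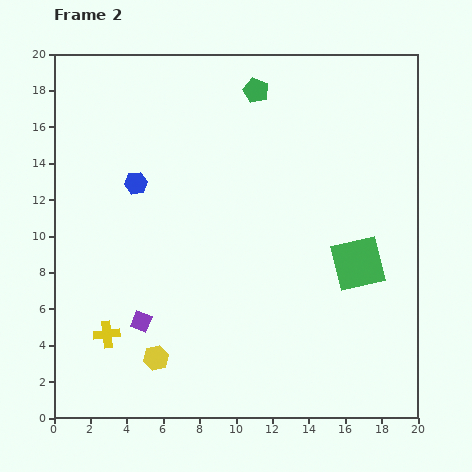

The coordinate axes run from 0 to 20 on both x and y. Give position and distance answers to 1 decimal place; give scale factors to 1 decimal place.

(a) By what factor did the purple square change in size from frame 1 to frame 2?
0.6×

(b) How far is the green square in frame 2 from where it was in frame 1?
3.3

The green square moved from (18.6, 11.2) to (16.7, 8.5), a distance of √(1.9² + 2.7²) ≈ 3.3.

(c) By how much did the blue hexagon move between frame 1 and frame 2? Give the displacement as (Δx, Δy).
(-1.0, -1.2)

The blue hexagon was at (5.5, 14.1) in frame 1 and (4.5, 12.9) in frame 2.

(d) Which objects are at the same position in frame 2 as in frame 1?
none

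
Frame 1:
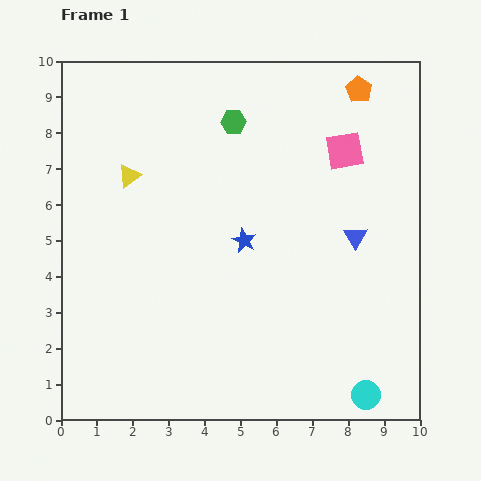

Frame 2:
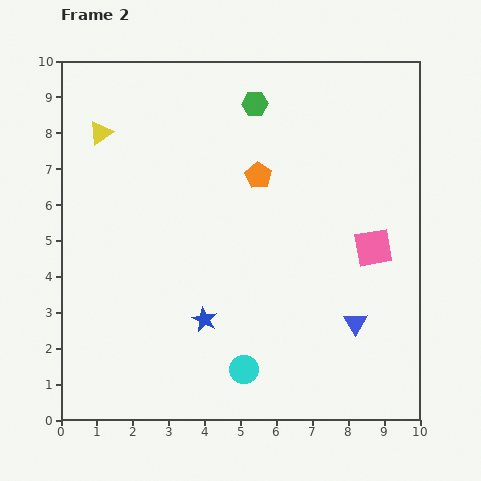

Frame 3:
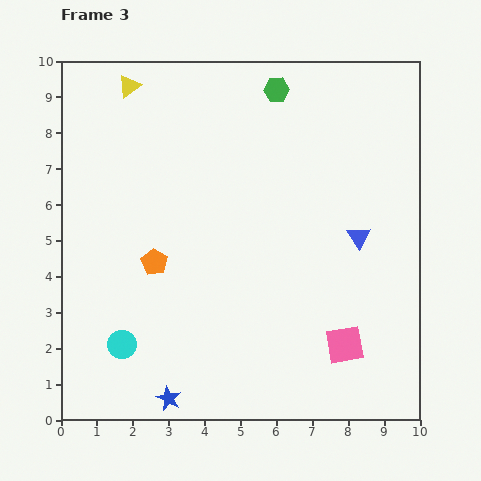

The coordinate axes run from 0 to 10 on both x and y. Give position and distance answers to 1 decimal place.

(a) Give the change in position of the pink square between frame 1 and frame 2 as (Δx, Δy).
(0.8, -2.7)

The pink square was at (7.9, 7.5) in frame 1 and (8.7, 4.8) in frame 2.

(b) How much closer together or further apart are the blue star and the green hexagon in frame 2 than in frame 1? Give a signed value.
+2.9

Distance in frame 1: 3.3. Distance in frame 2: 6.2.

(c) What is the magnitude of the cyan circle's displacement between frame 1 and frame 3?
6.9

The cyan circle moved from (8.5, 0.7) to (1.7, 2.1), a distance of √(6.8² + 1.4²) ≈ 6.9.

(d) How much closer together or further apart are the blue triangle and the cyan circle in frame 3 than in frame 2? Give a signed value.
+3.8

Distance in frame 2: 3.4. Distance in frame 3: 7.2.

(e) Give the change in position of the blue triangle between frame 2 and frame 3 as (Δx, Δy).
(0.1, 2.4)

The blue triangle was at (8.2, 2.7) in frame 2 and (8.3, 5.1) in frame 3.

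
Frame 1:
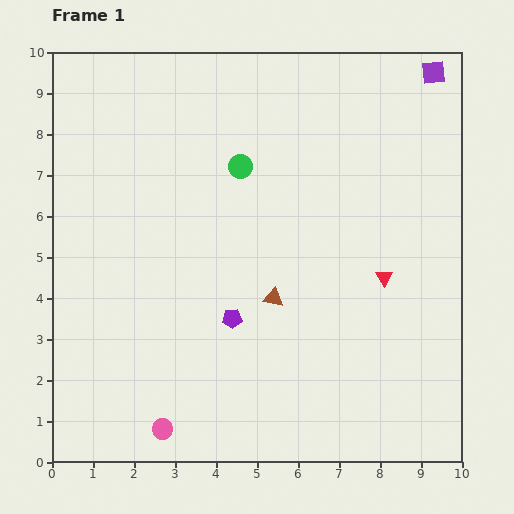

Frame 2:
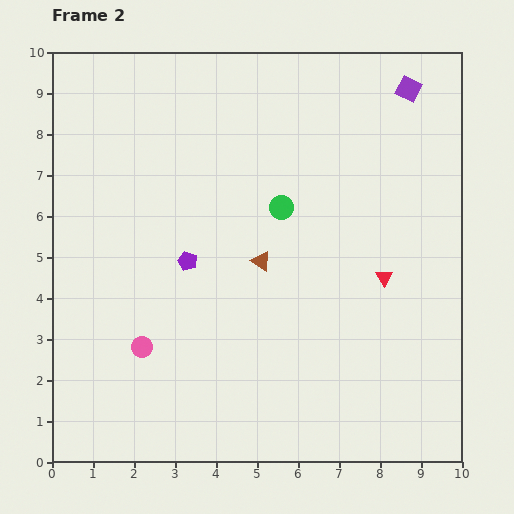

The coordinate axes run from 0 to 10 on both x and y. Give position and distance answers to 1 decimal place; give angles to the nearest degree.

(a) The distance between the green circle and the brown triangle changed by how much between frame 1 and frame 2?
-1.9

Distance in frame 1: 3.3. Distance in frame 2: 1.4.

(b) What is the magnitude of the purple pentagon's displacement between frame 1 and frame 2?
1.8

The purple pentagon moved from (4.4, 3.5) to (3.3, 4.9), a distance of √(1.1² + 1.4²) ≈ 1.8.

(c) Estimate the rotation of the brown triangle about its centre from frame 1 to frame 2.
23° clockwise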